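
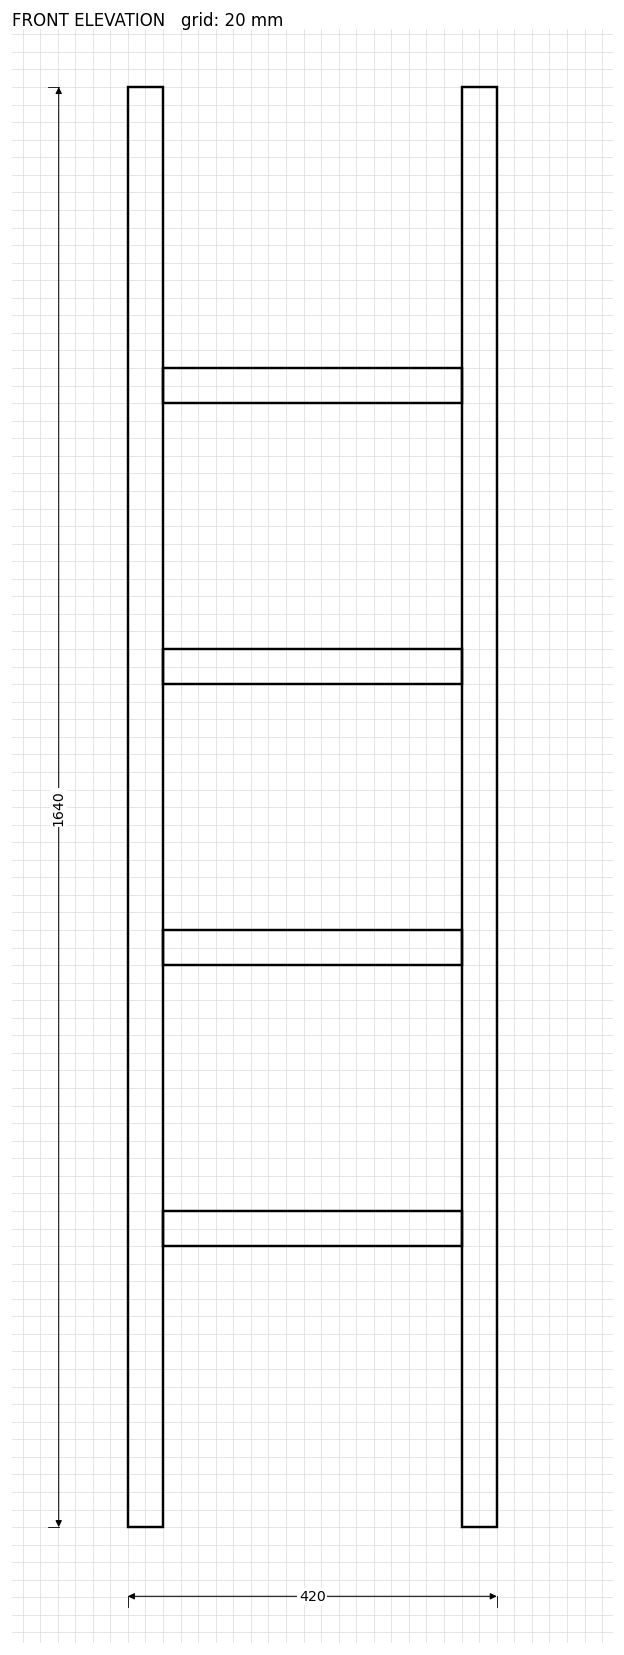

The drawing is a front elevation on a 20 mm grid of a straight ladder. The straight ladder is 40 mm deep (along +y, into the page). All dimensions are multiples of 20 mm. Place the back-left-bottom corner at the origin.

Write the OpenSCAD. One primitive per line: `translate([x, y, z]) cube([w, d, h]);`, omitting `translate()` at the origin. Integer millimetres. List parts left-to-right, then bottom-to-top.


cube([40, 40, 1640]);
translate([40, 0, 320]) cube([340, 40, 40]);
translate([40, 0, 640]) cube([340, 40, 40]);
translate([40, 0, 960]) cube([340, 40, 40]);
translate([40, 0, 1280]) cube([340, 40, 40]);
translate([380, 0, 0]) cube([40, 40, 1640]);


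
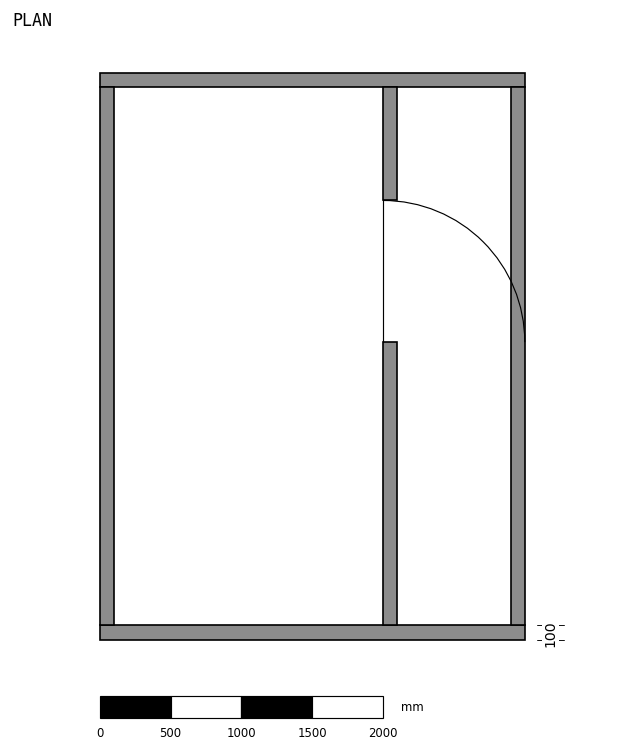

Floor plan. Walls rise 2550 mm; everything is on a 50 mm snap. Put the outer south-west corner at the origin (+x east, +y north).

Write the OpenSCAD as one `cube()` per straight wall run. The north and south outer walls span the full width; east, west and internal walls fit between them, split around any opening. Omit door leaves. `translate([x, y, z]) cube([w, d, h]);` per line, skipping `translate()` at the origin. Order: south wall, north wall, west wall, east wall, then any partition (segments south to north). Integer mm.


cube([3000, 100, 2550]);
translate([0, 3900, 0]) cube([3000, 100, 2550]);
translate([0, 100, 0]) cube([100, 3800, 2550]);
translate([2900, 100, 0]) cube([100, 3800, 2550]);
translate([2000, 100, 0]) cube([100, 2000, 2550]);
translate([2000, 3100, 0]) cube([100, 800, 2550]);


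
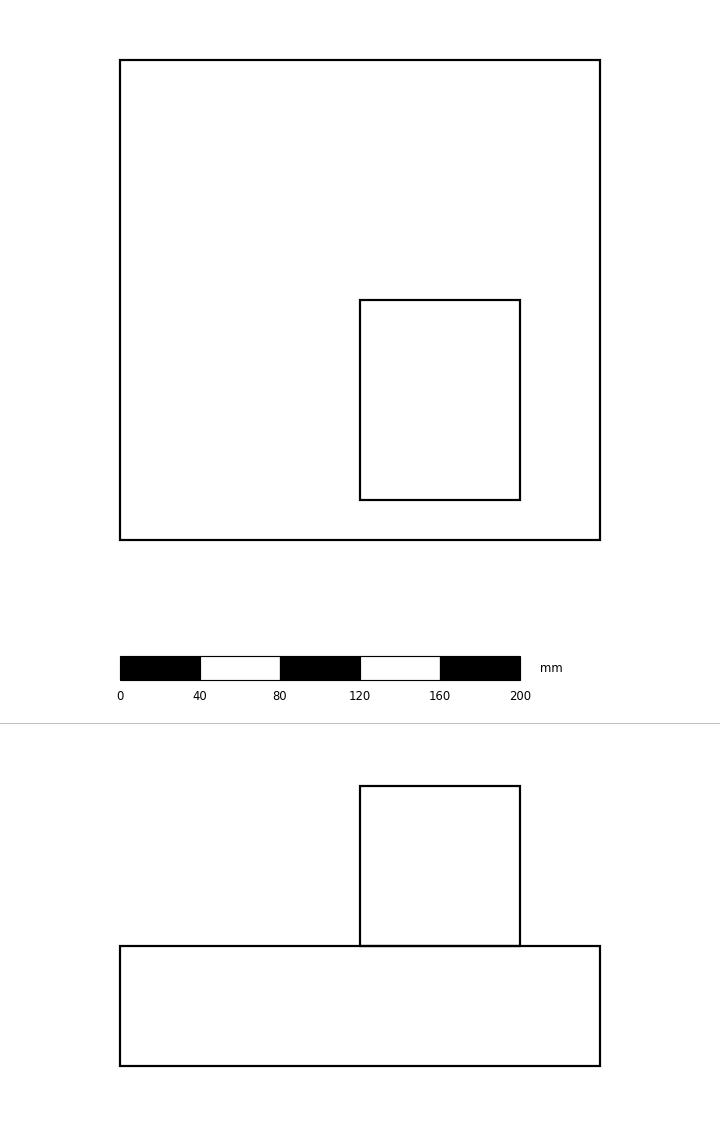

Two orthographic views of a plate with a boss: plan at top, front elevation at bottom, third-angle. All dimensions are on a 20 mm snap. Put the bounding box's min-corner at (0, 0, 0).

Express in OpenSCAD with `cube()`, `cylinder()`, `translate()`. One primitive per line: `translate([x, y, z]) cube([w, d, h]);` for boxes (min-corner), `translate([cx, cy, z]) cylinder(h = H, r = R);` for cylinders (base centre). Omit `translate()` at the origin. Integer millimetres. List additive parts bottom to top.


cube([240, 240, 60]);
translate([120, 20, 60]) cube([80, 100, 80]);


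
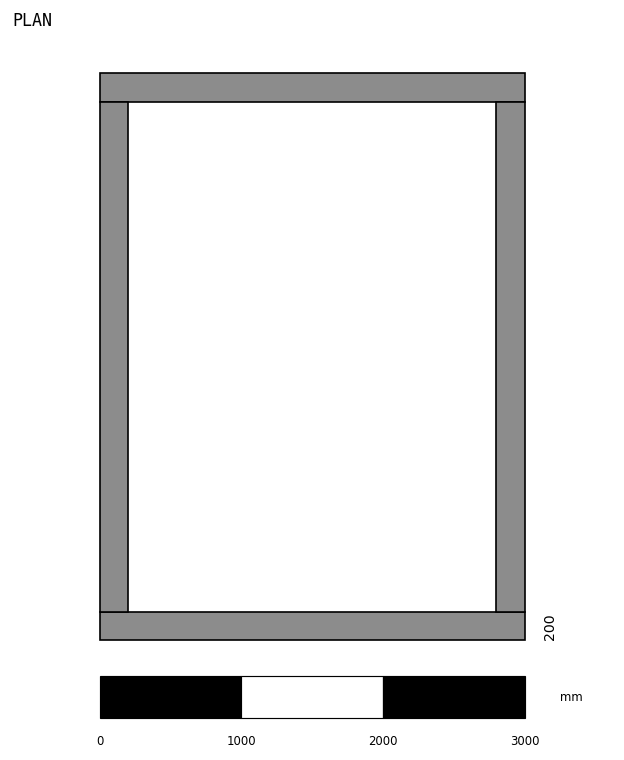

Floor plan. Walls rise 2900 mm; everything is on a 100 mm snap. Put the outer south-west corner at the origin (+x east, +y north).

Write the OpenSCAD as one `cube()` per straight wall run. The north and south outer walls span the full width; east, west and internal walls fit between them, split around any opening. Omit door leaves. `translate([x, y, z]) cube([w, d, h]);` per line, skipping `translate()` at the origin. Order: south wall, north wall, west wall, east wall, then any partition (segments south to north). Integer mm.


cube([3000, 200, 2900]);
translate([0, 3800, 0]) cube([3000, 200, 2900]);
translate([0, 200, 0]) cube([200, 3600, 2900]);
translate([2800, 200, 0]) cube([200, 3600, 2900]);


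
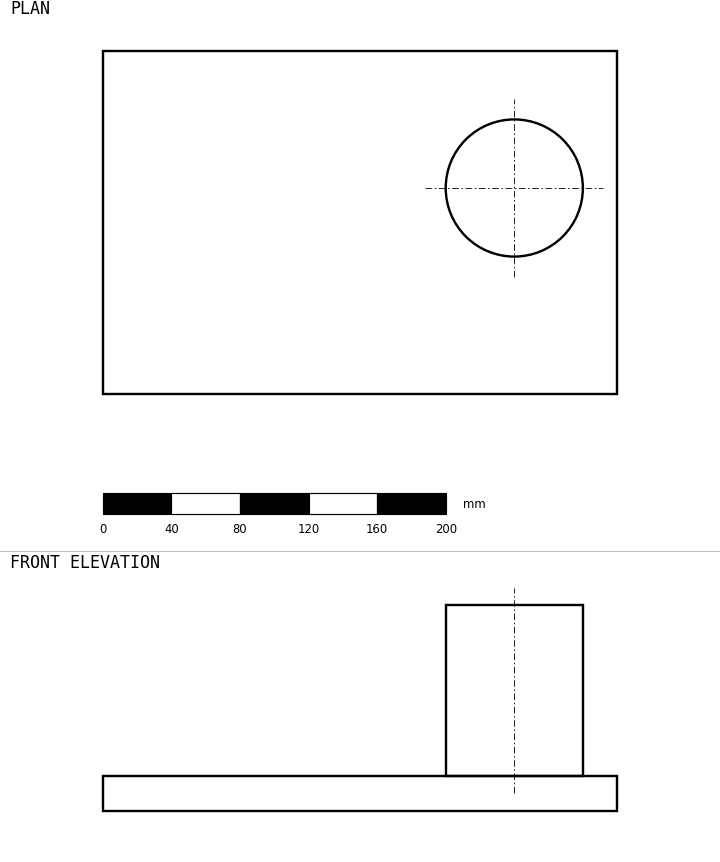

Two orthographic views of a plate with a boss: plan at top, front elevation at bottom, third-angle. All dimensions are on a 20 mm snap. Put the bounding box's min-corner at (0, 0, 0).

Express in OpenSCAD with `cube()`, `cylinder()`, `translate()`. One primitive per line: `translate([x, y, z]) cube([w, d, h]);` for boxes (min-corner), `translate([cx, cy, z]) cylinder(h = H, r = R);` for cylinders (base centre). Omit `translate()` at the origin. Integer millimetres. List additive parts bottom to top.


cube([300, 200, 20]);
translate([240, 120, 20]) cylinder(h = 100, r = 40);


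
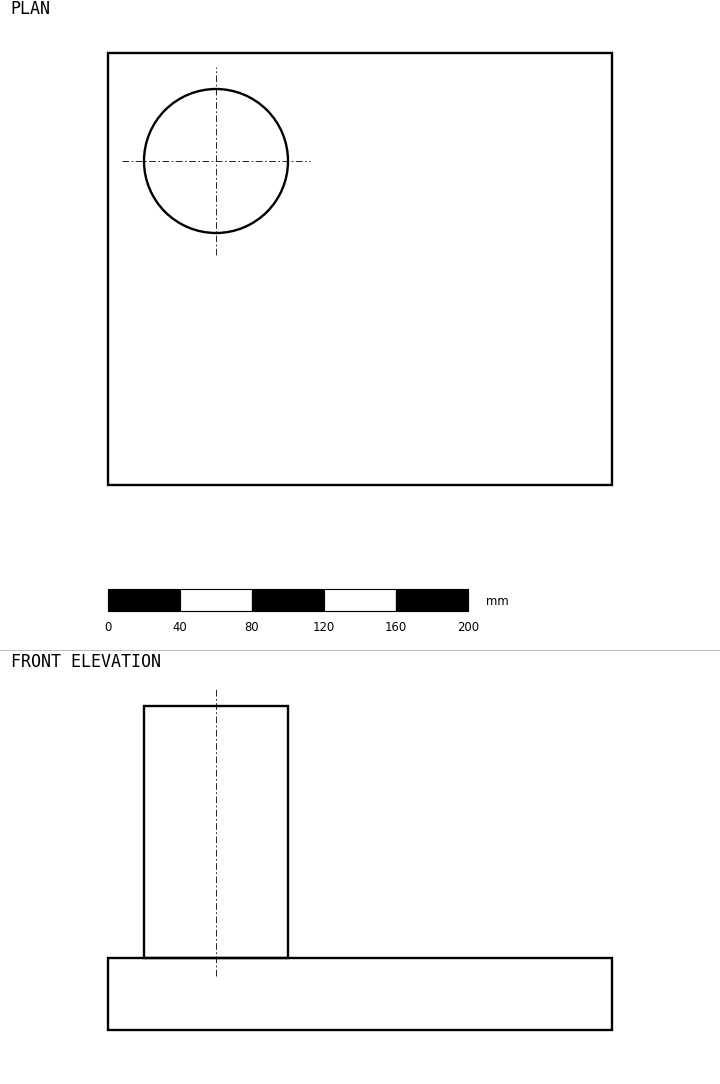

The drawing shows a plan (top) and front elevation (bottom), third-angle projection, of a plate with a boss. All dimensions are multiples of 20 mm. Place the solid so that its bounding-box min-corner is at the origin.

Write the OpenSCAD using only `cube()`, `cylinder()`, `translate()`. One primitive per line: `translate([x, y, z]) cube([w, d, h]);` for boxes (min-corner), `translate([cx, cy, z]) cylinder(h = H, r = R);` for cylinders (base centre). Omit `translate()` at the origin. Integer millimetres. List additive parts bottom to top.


cube([280, 240, 40]);
translate([60, 180, 40]) cylinder(h = 140, r = 40);


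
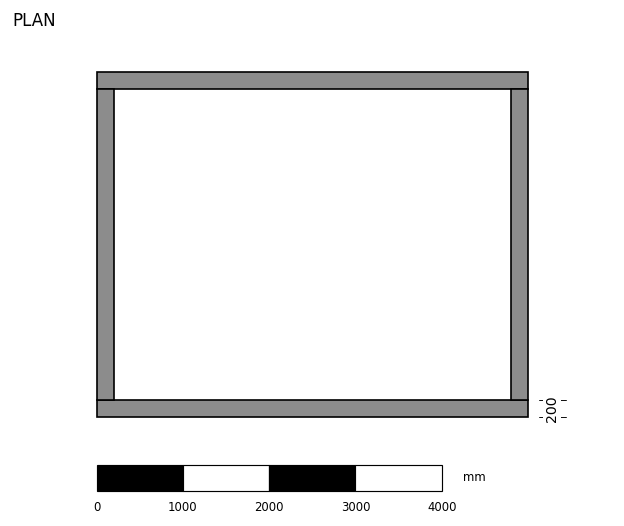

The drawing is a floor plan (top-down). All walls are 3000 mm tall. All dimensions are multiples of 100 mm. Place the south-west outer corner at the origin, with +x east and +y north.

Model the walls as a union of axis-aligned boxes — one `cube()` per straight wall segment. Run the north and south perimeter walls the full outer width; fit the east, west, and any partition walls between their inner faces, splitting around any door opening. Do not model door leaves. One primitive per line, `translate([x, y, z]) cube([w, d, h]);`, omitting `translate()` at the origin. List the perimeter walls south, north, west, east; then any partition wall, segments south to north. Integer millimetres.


cube([5000, 200, 3000]);
translate([0, 3800, 0]) cube([5000, 200, 3000]);
translate([0, 200, 0]) cube([200, 3600, 3000]);
translate([4800, 200, 0]) cube([200, 3600, 3000]);


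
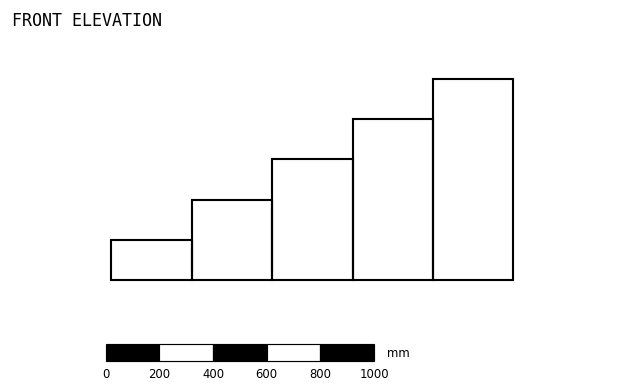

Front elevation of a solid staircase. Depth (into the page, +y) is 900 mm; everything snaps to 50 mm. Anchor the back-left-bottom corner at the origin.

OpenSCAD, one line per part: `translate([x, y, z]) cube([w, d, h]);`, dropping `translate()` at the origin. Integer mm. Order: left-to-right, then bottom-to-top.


cube([300, 900, 150]);
translate([300, 0, 0]) cube([300, 900, 300]);
translate([600, 0, 0]) cube([300, 900, 450]);
translate([900, 0, 0]) cube([300, 900, 600]);
translate([1200, 0, 0]) cube([300, 900, 750]);


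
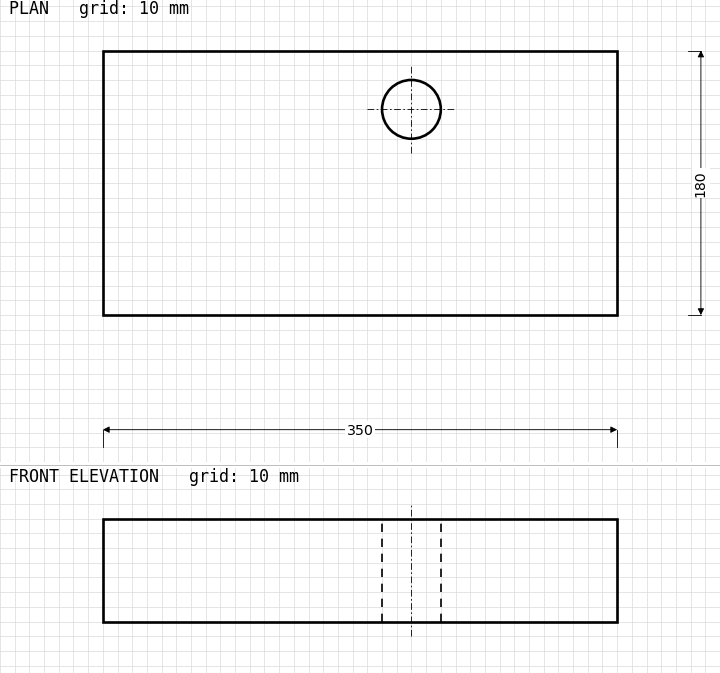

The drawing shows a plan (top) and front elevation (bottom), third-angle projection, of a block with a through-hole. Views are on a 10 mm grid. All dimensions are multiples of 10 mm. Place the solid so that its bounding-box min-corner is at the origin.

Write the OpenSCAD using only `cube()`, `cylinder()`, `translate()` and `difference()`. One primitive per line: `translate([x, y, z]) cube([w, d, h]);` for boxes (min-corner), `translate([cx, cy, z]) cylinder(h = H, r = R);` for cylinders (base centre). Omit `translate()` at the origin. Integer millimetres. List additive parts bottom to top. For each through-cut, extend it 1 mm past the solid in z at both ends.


difference() {
  cube([350, 180, 70]);
  translate([210, 140, -1]) cylinder(h = 72, r = 20);
}


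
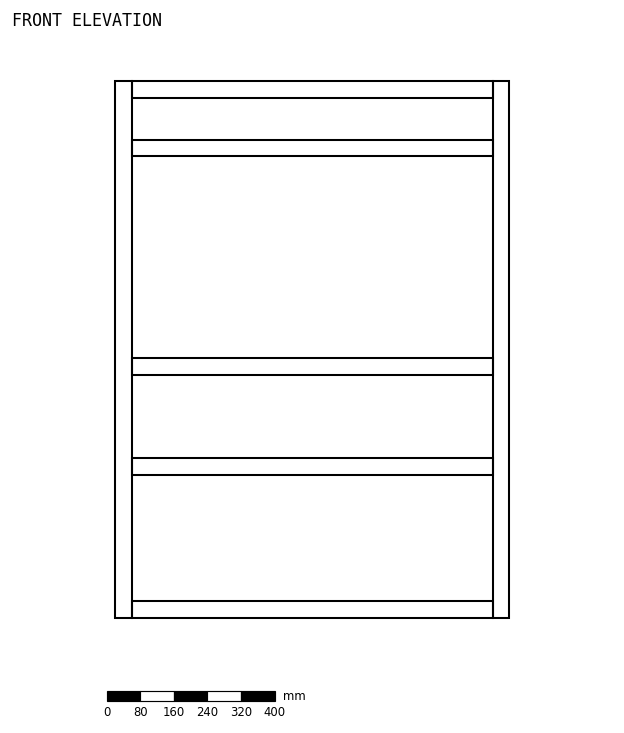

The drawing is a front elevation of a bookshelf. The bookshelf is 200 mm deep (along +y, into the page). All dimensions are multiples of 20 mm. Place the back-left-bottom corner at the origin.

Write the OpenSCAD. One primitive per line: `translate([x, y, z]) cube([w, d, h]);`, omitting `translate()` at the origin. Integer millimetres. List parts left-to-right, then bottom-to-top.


cube([40, 200, 1280]);
translate([40, 0, 0]) cube([860, 200, 40]);
translate([40, 0, 340]) cube([860, 200, 40]);
translate([40, 0, 580]) cube([860, 200, 40]);
translate([40, 0, 1100]) cube([860, 200, 40]);
translate([40, 0, 1240]) cube([860, 200, 40]);
translate([900, 0, 0]) cube([40, 200, 1280]);


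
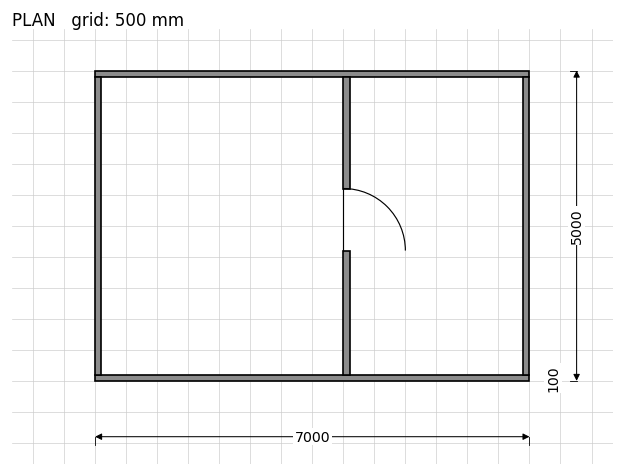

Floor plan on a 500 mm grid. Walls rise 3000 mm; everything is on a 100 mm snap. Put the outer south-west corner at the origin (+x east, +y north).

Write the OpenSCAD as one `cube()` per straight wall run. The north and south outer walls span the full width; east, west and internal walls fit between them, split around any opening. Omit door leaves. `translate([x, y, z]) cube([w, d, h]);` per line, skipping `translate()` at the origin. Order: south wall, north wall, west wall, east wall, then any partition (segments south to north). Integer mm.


cube([7000, 100, 3000]);
translate([0, 4900, 0]) cube([7000, 100, 3000]);
translate([0, 100, 0]) cube([100, 4800, 3000]);
translate([6900, 100, 0]) cube([100, 4800, 3000]);
translate([4000, 100, 0]) cube([100, 2000, 3000]);
translate([4000, 3100, 0]) cube([100, 1800, 3000]);


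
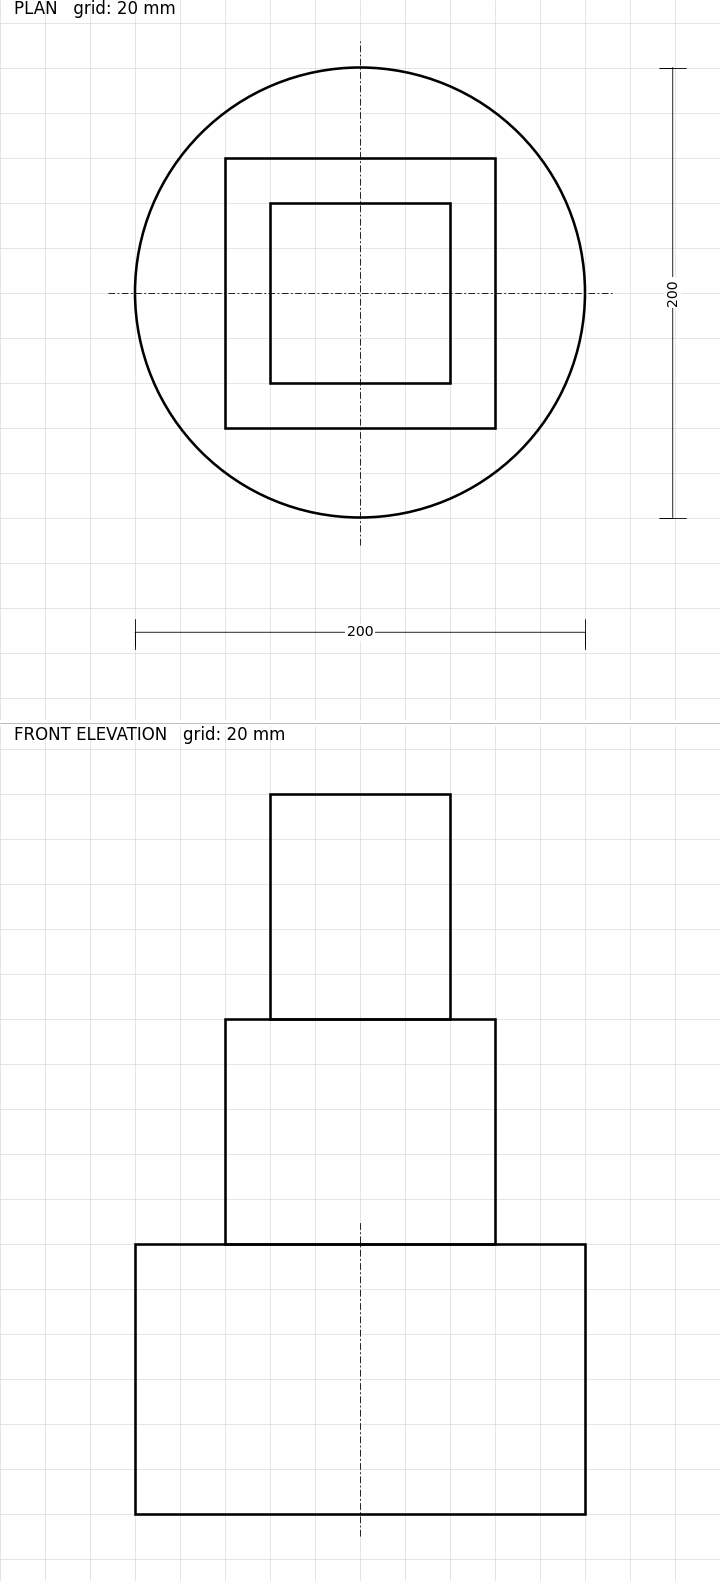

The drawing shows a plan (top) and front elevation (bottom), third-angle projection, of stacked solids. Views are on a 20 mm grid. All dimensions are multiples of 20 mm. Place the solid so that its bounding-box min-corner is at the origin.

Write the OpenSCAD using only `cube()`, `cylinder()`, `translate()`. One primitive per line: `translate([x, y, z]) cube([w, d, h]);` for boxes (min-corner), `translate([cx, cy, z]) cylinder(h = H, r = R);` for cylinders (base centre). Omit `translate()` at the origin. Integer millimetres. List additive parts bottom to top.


translate([100, 100, 0]) cylinder(h = 120, r = 100);
translate([40, 40, 120]) cube([120, 120, 100]);
translate([60, 60, 220]) cube([80, 80, 100]);


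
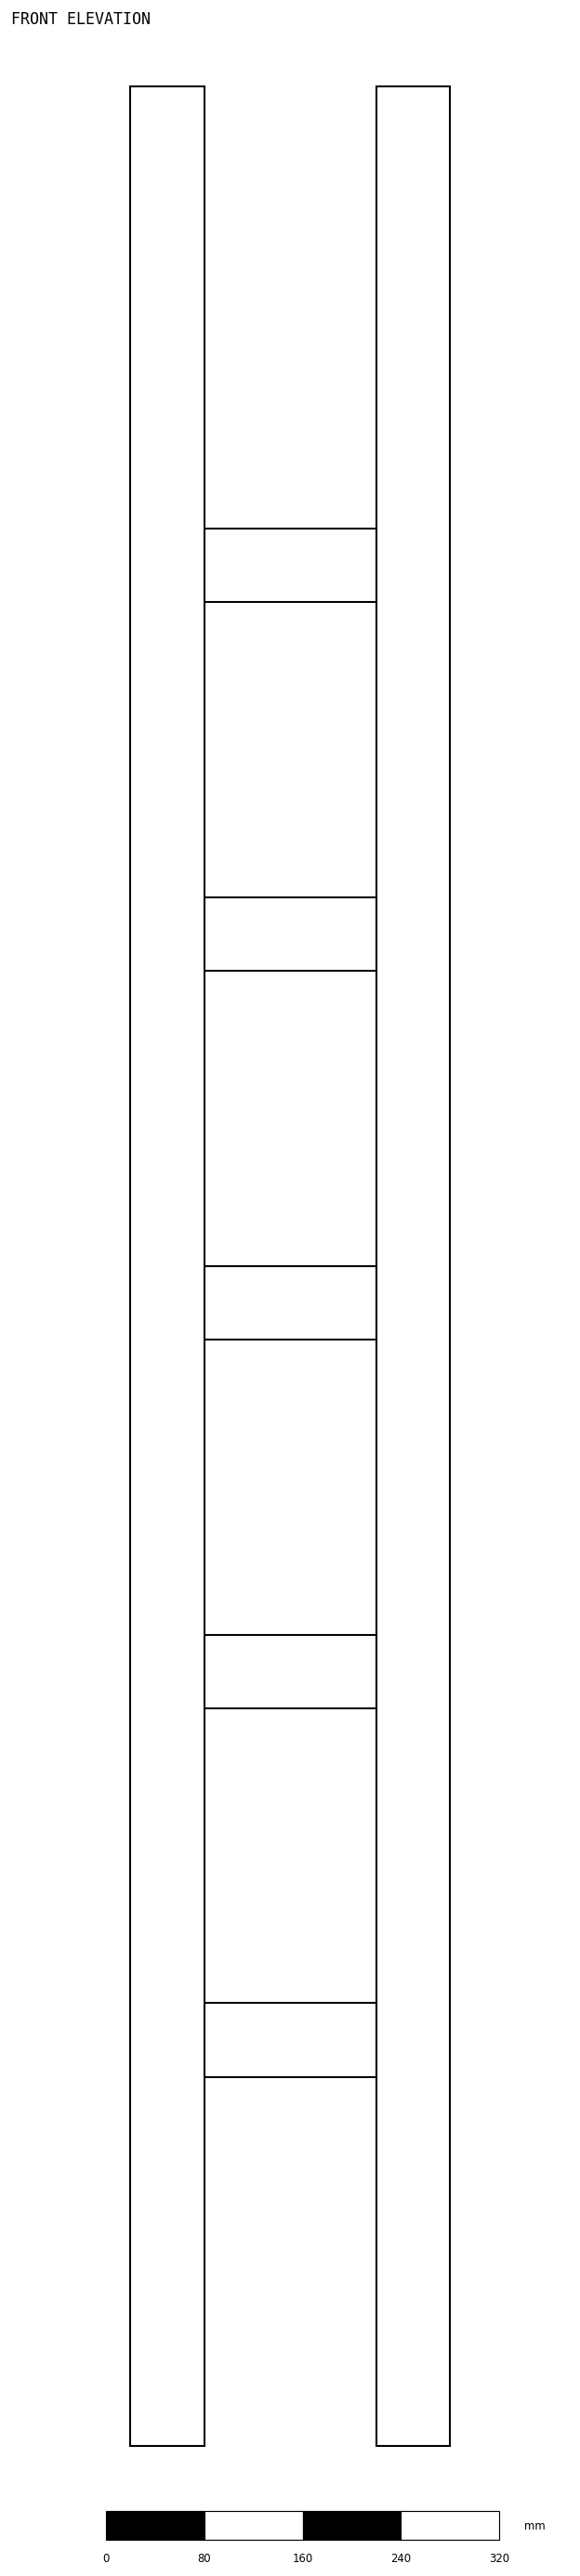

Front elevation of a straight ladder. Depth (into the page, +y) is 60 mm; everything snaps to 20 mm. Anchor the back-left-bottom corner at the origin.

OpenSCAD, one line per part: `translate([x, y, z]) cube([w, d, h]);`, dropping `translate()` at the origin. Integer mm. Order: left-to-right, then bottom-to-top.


cube([60, 60, 1920]);
translate([60, 0, 300]) cube([140, 60, 60]);
translate([60, 0, 600]) cube([140, 60, 60]);
translate([60, 0, 900]) cube([140, 60, 60]);
translate([60, 0, 1200]) cube([140, 60, 60]);
translate([60, 0, 1500]) cube([140, 60, 60]);
translate([200, 0, 0]) cube([60, 60, 1920]);


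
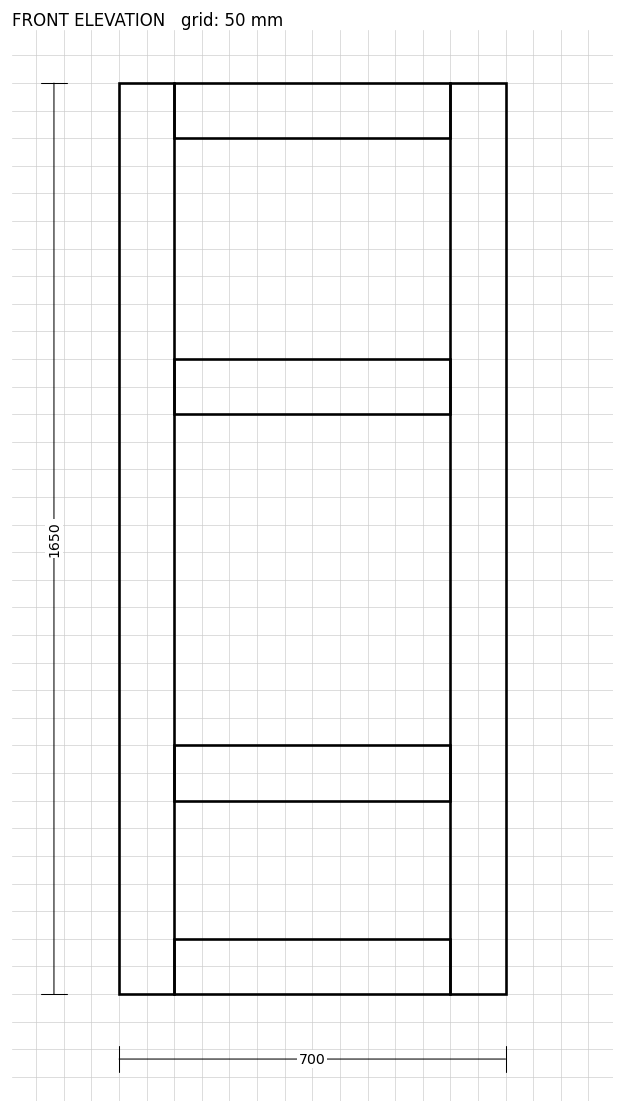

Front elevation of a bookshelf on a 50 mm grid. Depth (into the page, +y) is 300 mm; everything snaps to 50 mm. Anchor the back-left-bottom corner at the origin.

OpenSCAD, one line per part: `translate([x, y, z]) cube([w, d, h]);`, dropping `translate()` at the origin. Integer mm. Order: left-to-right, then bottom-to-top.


cube([100, 300, 1650]);
translate([100, 0, 0]) cube([500, 300, 100]);
translate([100, 0, 350]) cube([500, 300, 100]);
translate([100, 0, 1050]) cube([500, 300, 100]);
translate([100, 0, 1550]) cube([500, 300, 100]);
translate([600, 0, 0]) cube([100, 300, 1650]);


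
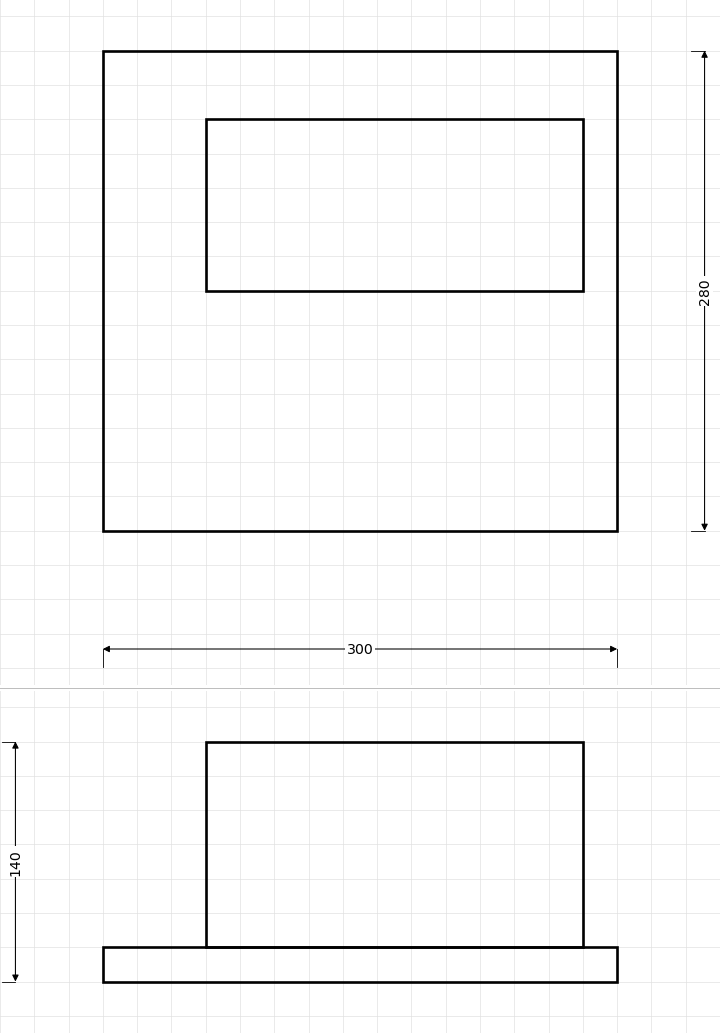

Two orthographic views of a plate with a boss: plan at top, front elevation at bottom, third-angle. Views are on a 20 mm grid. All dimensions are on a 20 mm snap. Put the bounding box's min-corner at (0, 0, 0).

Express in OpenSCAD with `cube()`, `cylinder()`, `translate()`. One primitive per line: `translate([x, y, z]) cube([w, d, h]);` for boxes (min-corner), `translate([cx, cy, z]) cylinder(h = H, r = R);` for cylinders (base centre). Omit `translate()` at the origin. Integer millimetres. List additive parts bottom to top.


cube([300, 280, 20]);
translate([60, 140, 20]) cube([220, 100, 120]);


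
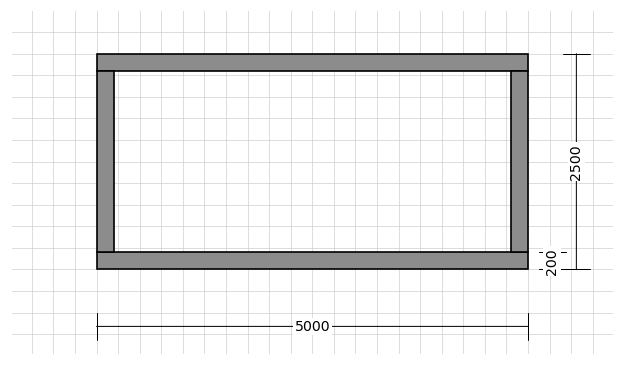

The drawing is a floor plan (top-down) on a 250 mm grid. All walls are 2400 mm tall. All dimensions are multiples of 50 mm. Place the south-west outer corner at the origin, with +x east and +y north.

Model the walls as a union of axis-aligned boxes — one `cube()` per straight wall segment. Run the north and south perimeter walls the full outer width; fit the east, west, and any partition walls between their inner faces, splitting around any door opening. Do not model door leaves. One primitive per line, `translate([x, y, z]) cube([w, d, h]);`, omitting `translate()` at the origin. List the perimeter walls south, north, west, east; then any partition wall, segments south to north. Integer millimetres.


cube([5000, 200, 2400]);
translate([0, 2300, 0]) cube([5000, 200, 2400]);
translate([0, 200, 0]) cube([200, 2100, 2400]);
translate([4800, 200, 0]) cube([200, 2100, 2400]);


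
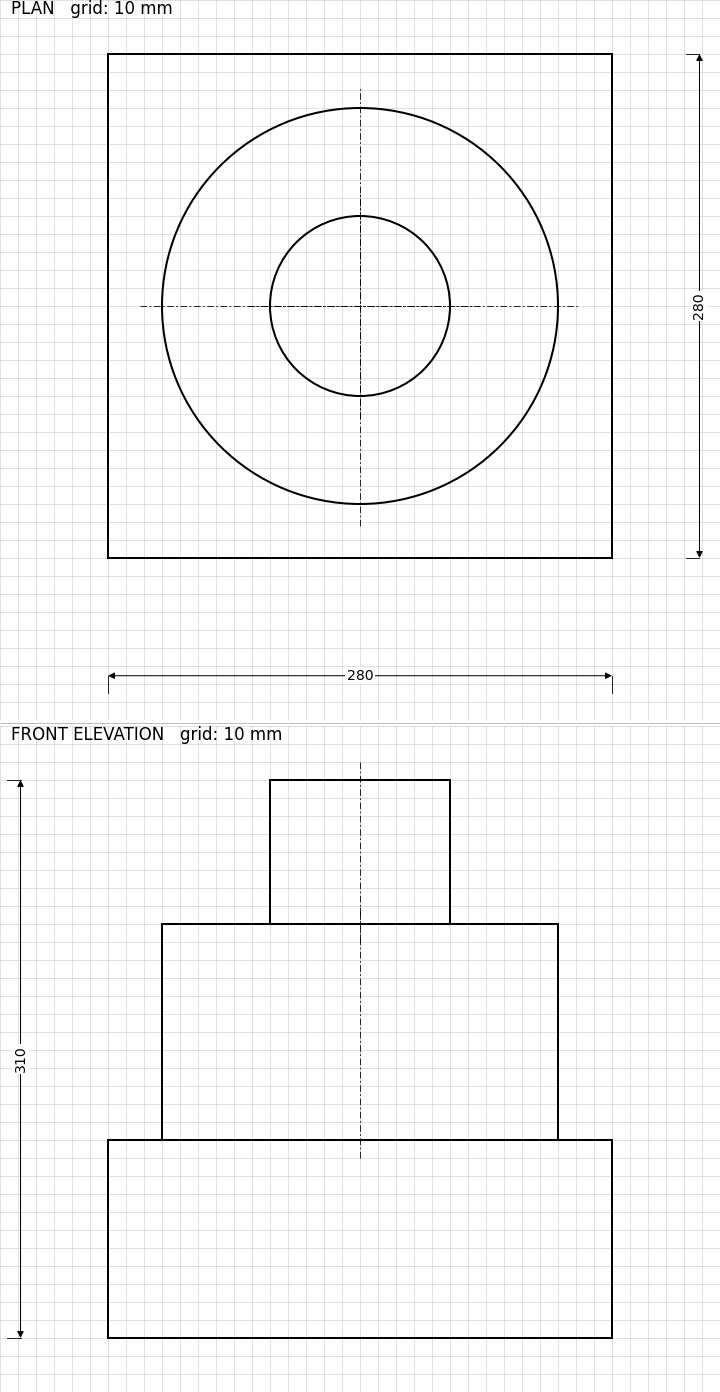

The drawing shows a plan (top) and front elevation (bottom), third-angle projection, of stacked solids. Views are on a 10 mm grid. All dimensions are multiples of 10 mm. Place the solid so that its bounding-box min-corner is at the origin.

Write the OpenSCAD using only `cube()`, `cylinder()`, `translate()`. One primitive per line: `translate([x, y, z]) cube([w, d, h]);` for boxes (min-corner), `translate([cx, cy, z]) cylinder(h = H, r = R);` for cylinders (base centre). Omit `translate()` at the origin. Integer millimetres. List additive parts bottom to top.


cube([280, 280, 110]);
translate([140, 140, 110]) cylinder(h = 120, r = 110);
translate([140, 140, 230]) cylinder(h = 80, r = 50);


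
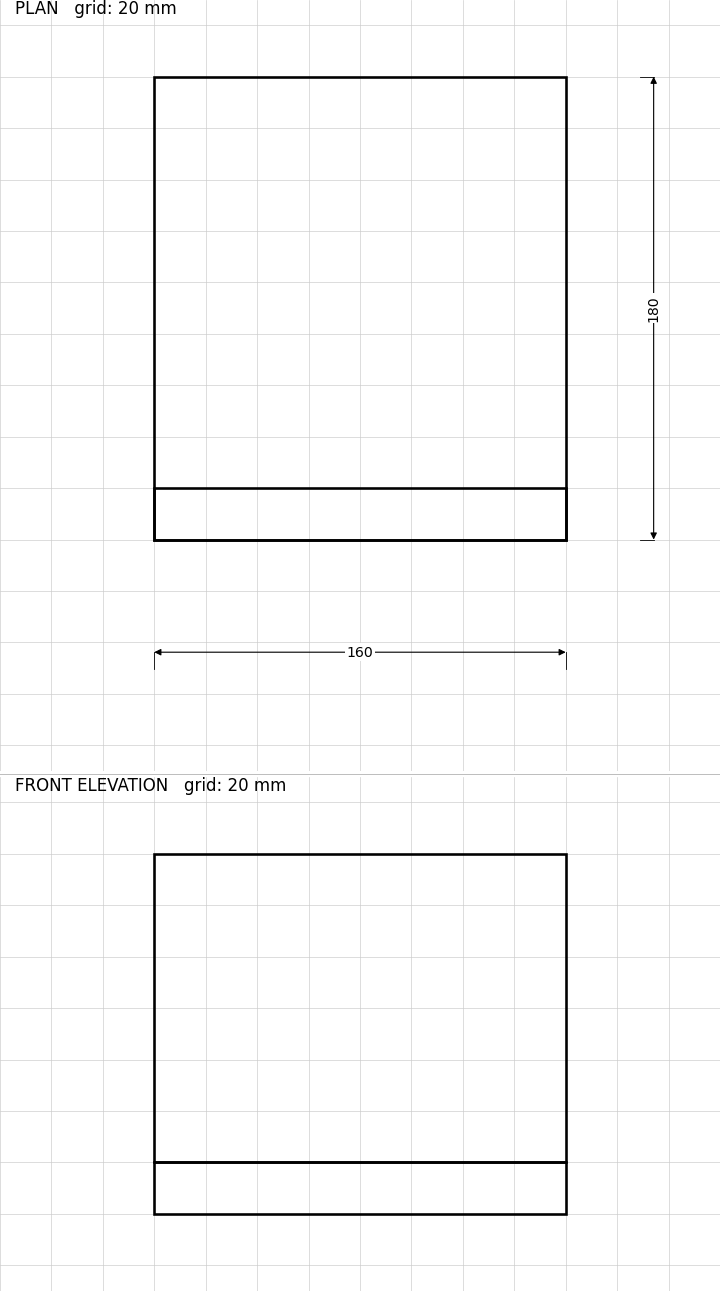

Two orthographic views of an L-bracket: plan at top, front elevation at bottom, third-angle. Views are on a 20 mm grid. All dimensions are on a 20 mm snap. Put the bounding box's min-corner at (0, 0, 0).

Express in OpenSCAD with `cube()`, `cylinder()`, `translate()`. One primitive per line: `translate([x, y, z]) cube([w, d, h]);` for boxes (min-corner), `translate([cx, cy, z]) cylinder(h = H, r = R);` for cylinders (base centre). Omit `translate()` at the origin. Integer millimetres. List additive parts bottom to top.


cube([160, 180, 20]);
translate([0, 0, 20]) cube([160, 20, 120]);


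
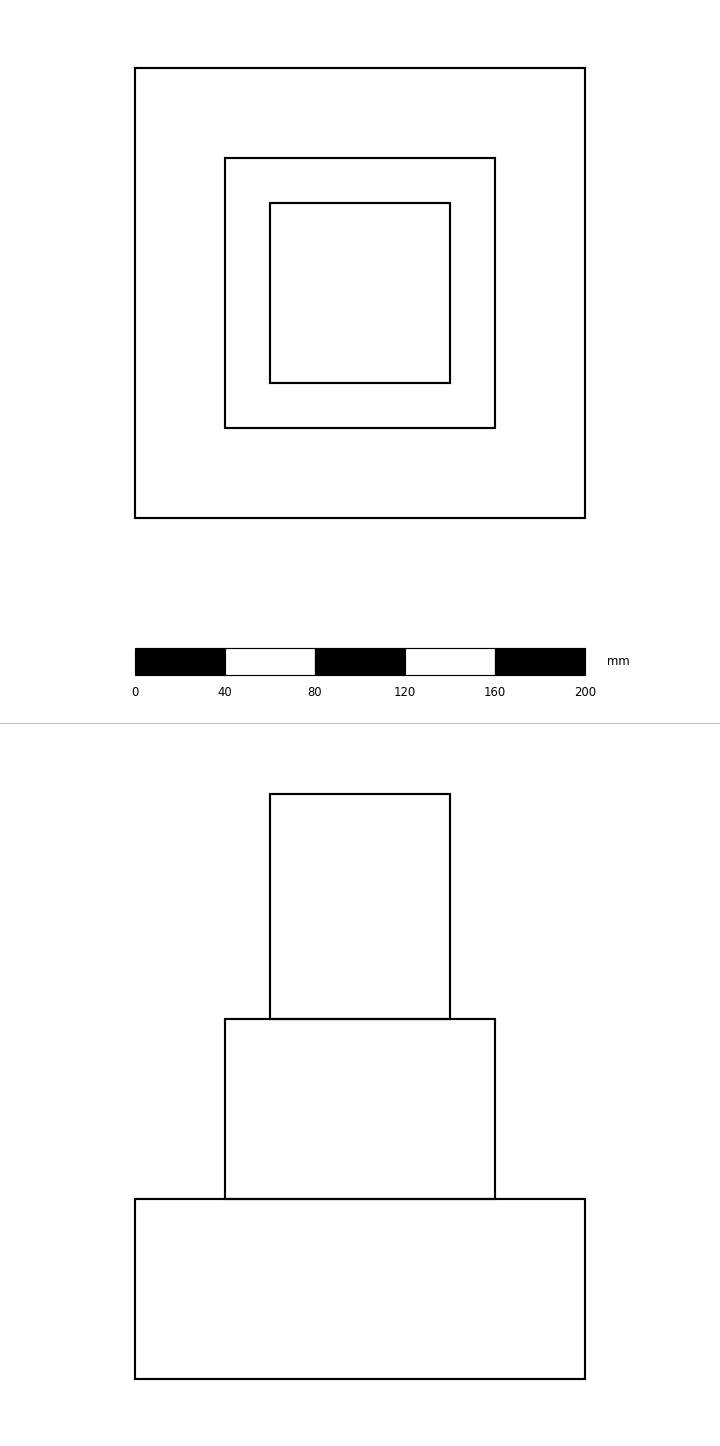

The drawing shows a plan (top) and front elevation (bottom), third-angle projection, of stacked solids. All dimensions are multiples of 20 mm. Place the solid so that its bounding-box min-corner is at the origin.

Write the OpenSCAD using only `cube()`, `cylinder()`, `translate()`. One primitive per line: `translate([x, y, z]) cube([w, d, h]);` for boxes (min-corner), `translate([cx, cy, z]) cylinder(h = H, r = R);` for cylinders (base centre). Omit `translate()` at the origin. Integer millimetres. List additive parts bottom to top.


cube([200, 200, 80]);
translate([40, 40, 80]) cube([120, 120, 80]);
translate([60, 60, 160]) cube([80, 80, 100]);


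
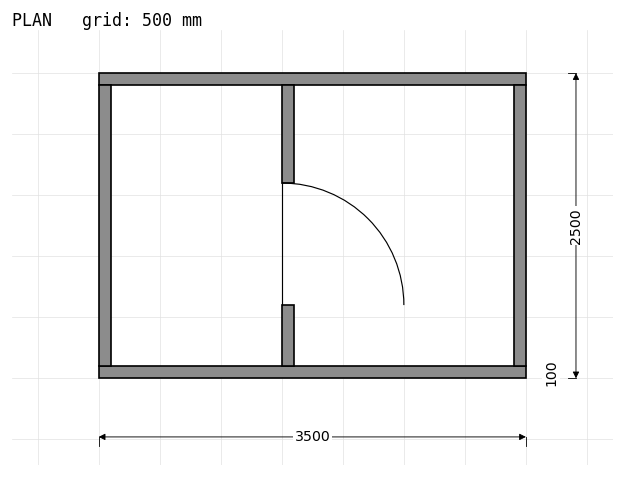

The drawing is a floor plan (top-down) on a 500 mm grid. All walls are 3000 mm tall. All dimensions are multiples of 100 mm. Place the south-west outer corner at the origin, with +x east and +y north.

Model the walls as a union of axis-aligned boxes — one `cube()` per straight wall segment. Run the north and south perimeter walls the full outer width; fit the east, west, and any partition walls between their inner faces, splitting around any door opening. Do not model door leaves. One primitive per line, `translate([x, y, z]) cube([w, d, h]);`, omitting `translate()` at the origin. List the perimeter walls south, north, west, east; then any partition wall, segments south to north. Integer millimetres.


cube([3500, 100, 3000]);
translate([0, 2400, 0]) cube([3500, 100, 3000]);
translate([0, 100, 0]) cube([100, 2300, 3000]);
translate([3400, 100, 0]) cube([100, 2300, 3000]);
translate([1500, 100, 0]) cube([100, 500, 3000]);
translate([1500, 1600, 0]) cube([100, 800, 3000]);


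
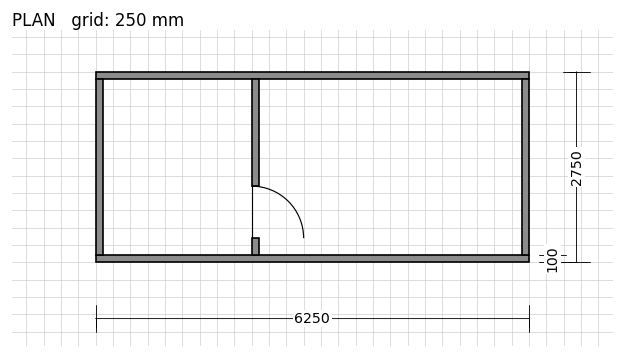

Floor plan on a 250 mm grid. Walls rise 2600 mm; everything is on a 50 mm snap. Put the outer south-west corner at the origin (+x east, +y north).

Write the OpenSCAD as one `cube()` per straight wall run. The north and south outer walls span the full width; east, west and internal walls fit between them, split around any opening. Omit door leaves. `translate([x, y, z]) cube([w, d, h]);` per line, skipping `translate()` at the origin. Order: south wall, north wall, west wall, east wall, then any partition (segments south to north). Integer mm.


cube([6250, 100, 2600]);
translate([0, 2650, 0]) cube([6250, 100, 2600]);
translate([0, 100, 0]) cube([100, 2550, 2600]);
translate([6150, 100, 0]) cube([100, 2550, 2600]);
translate([2250, 100, 0]) cube([100, 250, 2600]);
translate([2250, 1100, 0]) cube([100, 1550, 2600]);


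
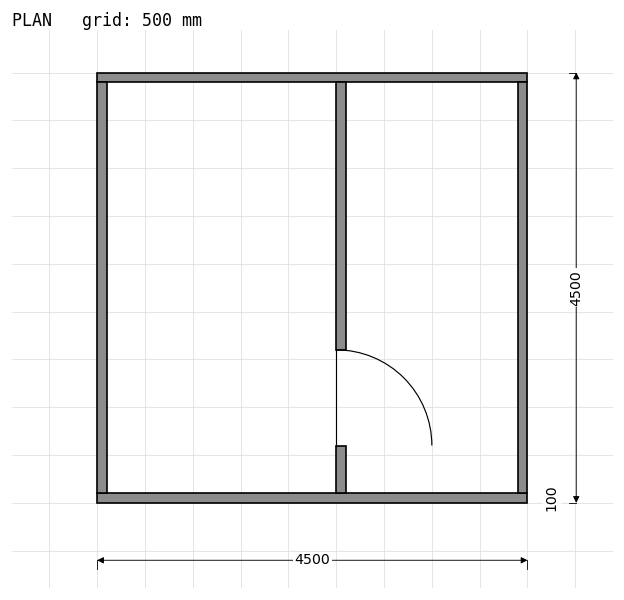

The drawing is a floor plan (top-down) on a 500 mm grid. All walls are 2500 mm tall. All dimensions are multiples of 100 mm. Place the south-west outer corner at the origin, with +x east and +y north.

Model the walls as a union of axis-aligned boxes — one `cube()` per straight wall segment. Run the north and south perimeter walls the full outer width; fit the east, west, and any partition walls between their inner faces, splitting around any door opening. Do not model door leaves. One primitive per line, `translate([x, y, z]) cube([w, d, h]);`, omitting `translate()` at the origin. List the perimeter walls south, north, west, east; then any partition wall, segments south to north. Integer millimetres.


cube([4500, 100, 2500]);
translate([0, 4400, 0]) cube([4500, 100, 2500]);
translate([0, 100, 0]) cube([100, 4300, 2500]);
translate([4400, 100, 0]) cube([100, 4300, 2500]);
translate([2500, 100, 0]) cube([100, 500, 2500]);
translate([2500, 1600, 0]) cube([100, 2800, 2500]);


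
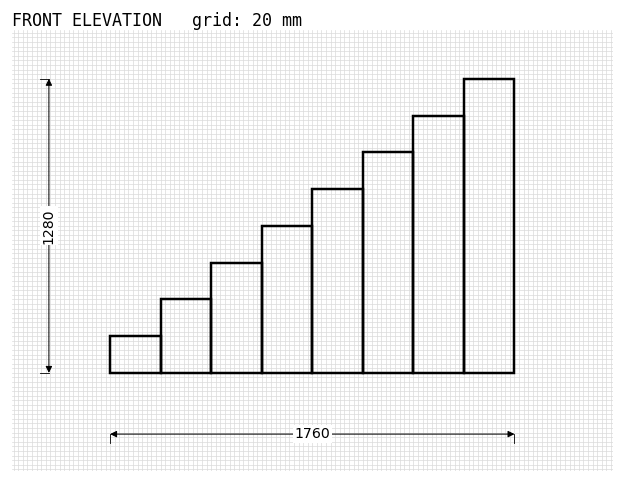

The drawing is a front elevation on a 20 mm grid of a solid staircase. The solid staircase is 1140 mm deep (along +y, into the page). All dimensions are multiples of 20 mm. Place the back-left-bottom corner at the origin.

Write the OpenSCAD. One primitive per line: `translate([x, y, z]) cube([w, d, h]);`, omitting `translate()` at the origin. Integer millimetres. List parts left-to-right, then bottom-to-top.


cube([220, 1140, 160]);
translate([220, 0, 0]) cube([220, 1140, 320]);
translate([440, 0, 0]) cube([220, 1140, 480]);
translate([660, 0, 0]) cube([220, 1140, 640]);
translate([880, 0, 0]) cube([220, 1140, 800]);
translate([1100, 0, 0]) cube([220, 1140, 960]);
translate([1320, 0, 0]) cube([220, 1140, 1120]);
translate([1540, 0, 0]) cube([220, 1140, 1280]);


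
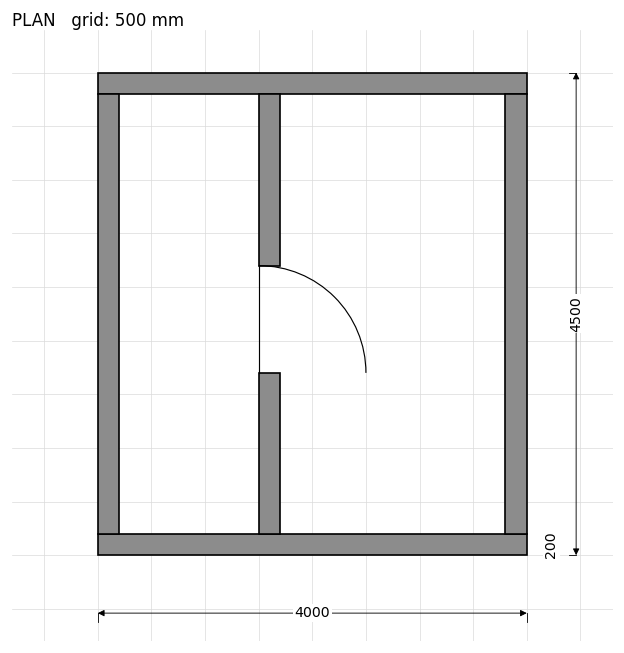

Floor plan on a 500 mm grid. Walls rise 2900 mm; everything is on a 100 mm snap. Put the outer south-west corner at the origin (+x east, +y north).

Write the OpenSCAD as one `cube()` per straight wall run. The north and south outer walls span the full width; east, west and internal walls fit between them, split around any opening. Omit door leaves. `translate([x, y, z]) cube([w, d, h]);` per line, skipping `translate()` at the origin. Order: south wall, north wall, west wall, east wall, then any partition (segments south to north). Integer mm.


cube([4000, 200, 2900]);
translate([0, 4300, 0]) cube([4000, 200, 2900]);
translate([0, 200, 0]) cube([200, 4100, 2900]);
translate([3800, 200, 0]) cube([200, 4100, 2900]);
translate([1500, 200, 0]) cube([200, 1500, 2900]);
translate([1500, 2700, 0]) cube([200, 1600, 2900]);


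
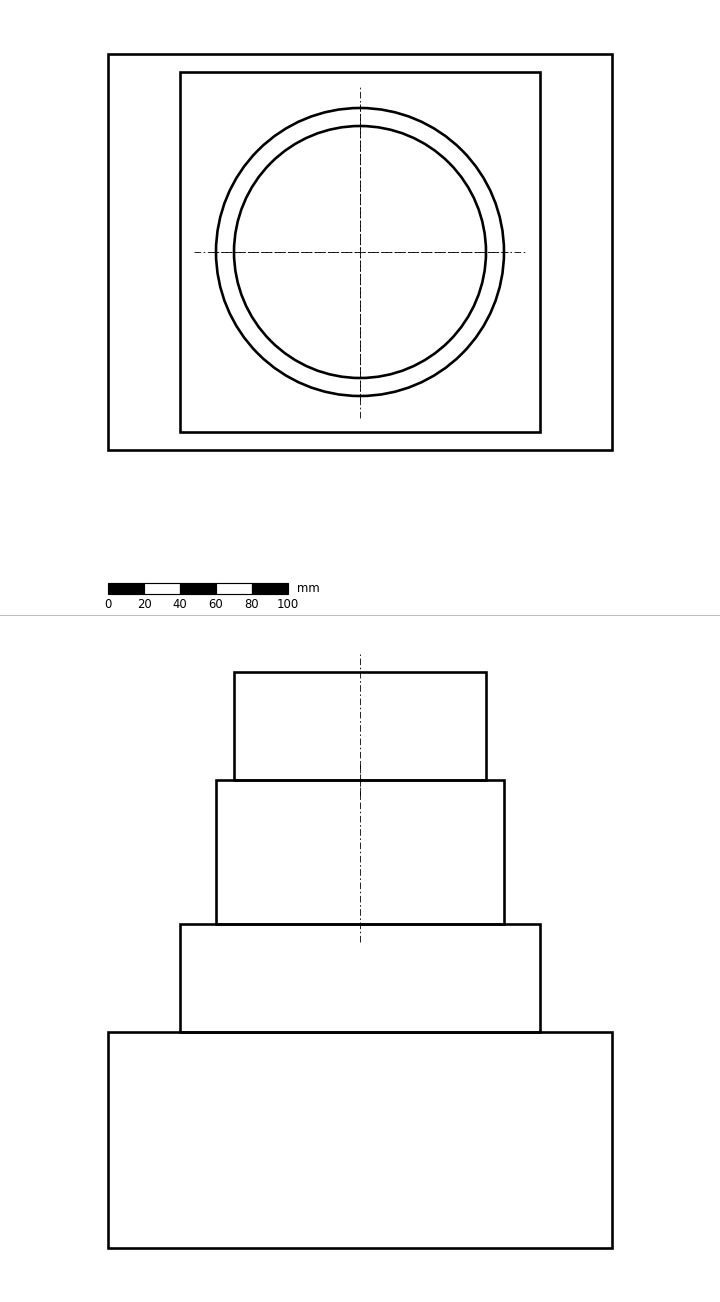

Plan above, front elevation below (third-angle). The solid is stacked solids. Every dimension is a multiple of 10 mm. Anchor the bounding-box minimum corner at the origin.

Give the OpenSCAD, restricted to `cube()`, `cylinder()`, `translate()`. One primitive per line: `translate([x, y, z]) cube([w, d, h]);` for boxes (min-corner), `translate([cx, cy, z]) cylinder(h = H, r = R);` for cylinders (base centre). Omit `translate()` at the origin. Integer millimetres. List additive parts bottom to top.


cube([280, 220, 120]);
translate([40, 10, 120]) cube([200, 200, 60]);
translate([140, 110, 180]) cylinder(h = 80, r = 80);
translate([140, 110, 260]) cylinder(h = 60, r = 70);


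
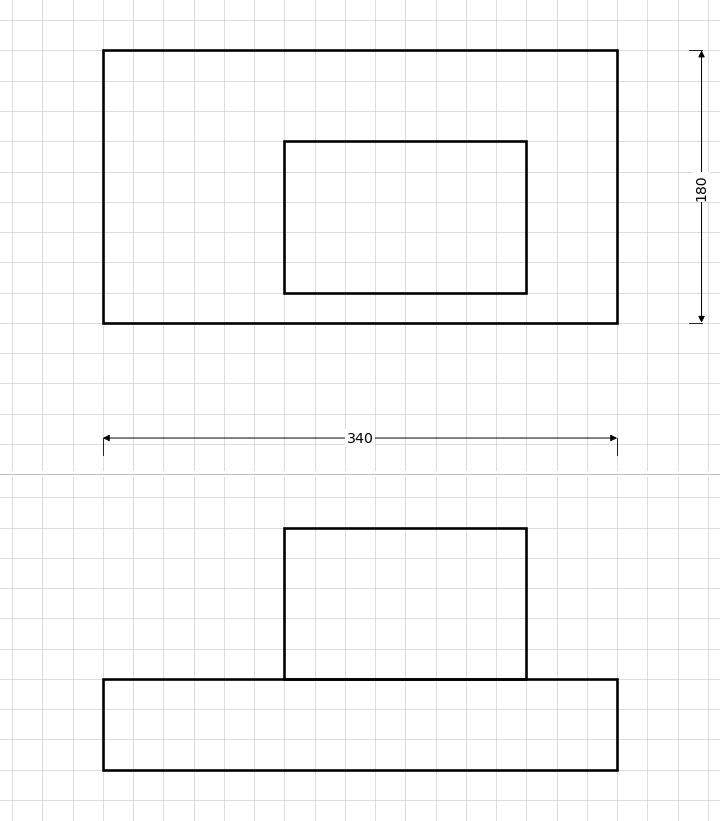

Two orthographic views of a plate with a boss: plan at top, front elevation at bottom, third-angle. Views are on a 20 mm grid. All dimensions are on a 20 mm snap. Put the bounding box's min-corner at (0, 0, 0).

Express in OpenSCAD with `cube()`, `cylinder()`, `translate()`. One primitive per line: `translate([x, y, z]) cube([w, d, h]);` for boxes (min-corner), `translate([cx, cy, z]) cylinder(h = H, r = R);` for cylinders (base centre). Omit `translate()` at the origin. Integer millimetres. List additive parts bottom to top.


cube([340, 180, 60]);
translate([120, 20, 60]) cube([160, 100, 100]);


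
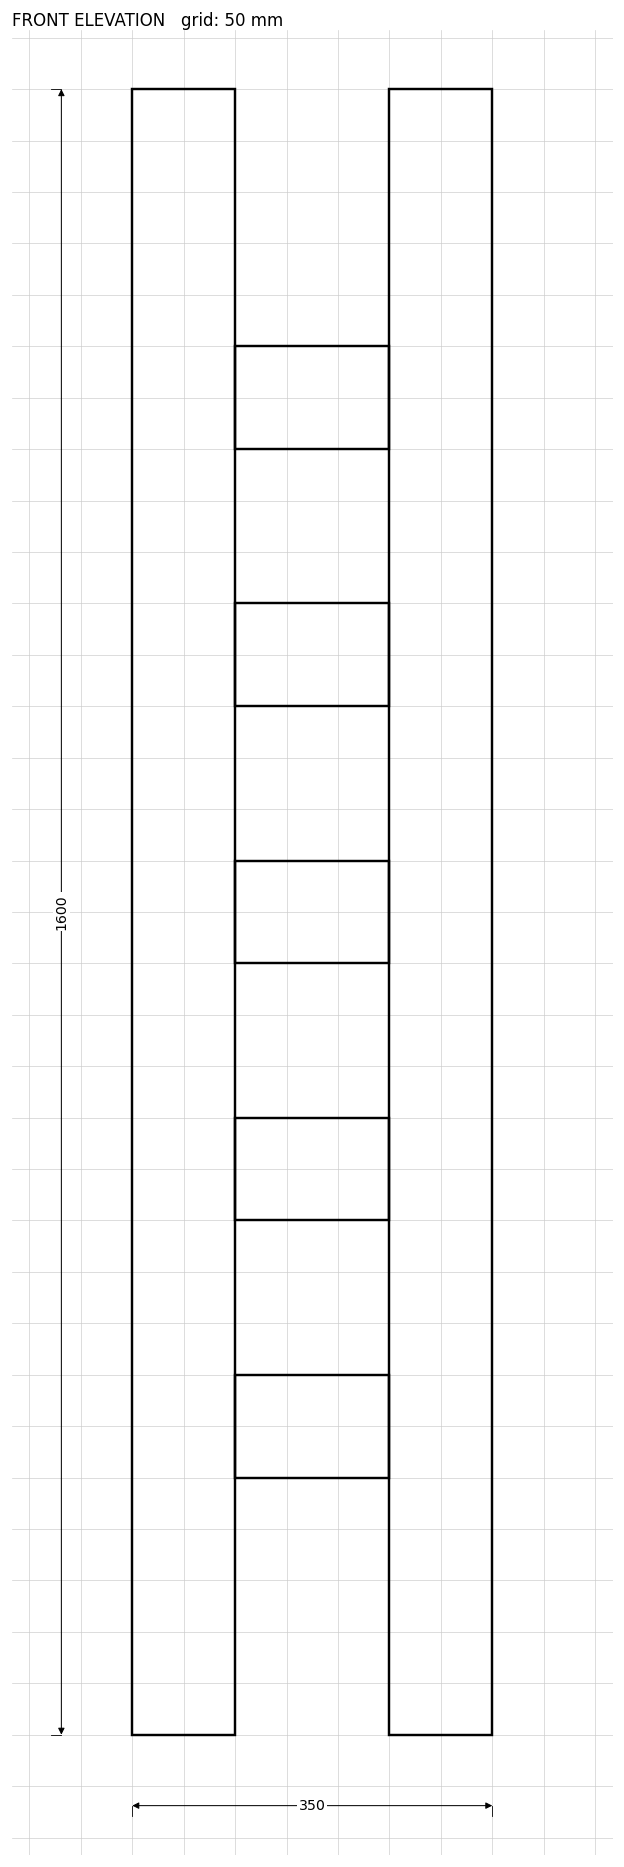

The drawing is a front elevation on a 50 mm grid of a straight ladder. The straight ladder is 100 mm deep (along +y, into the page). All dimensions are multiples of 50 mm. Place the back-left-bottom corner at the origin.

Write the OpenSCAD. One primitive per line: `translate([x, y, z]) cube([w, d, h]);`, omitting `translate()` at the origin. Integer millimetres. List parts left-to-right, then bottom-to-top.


cube([100, 100, 1600]);
translate([100, 0, 250]) cube([150, 100, 100]);
translate([100, 0, 500]) cube([150, 100, 100]);
translate([100, 0, 750]) cube([150, 100, 100]);
translate([100, 0, 1000]) cube([150, 100, 100]);
translate([100, 0, 1250]) cube([150, 100, 100]);
translate([250, 0, 0]) cube([100, 100, 1600]);


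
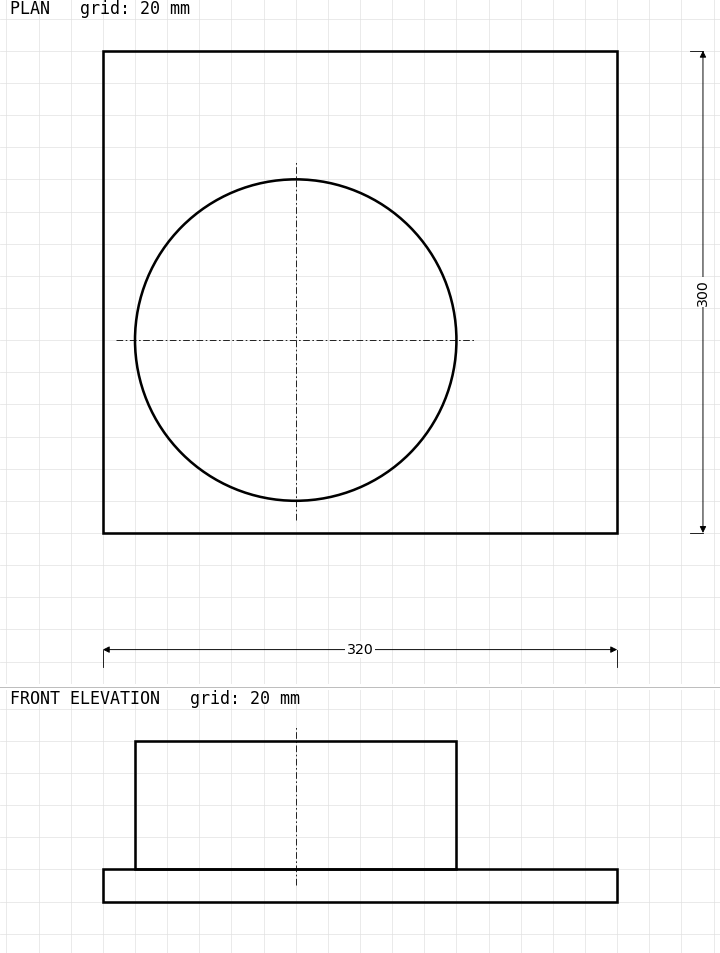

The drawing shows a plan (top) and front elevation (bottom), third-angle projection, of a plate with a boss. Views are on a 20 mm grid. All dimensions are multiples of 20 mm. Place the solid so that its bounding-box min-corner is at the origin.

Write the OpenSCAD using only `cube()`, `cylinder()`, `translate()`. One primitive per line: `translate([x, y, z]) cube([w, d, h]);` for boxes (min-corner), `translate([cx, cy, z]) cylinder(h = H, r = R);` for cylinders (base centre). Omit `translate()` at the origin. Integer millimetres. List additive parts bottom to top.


cube([320, 300, 20]);
translate([120, 120, 20]) cylinder(h = 80, r = 100);


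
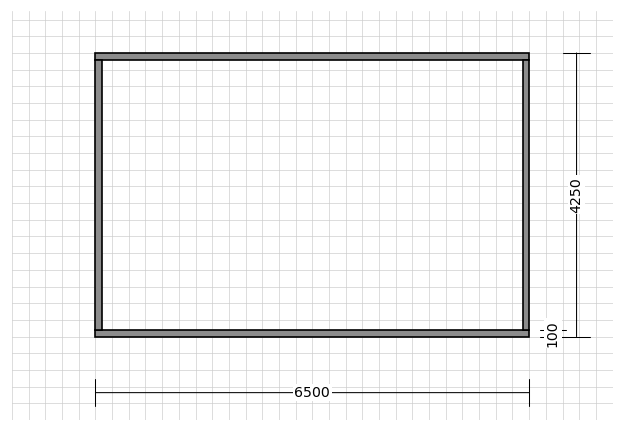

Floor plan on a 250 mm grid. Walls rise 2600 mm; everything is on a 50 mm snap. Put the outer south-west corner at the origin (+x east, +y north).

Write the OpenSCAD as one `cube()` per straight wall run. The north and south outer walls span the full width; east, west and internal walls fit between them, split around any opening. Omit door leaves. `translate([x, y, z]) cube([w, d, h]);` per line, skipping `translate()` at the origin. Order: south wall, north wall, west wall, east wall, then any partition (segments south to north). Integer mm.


cube([6500, 100, 2600]);
translate([0, 4150, 0]) cube([6500, 100, 2600]);
translate([0, 100, 0]) cube([100, 4050, 2600]);
translate([6400, 100, 0]) cube([100, 4050, 2600]);


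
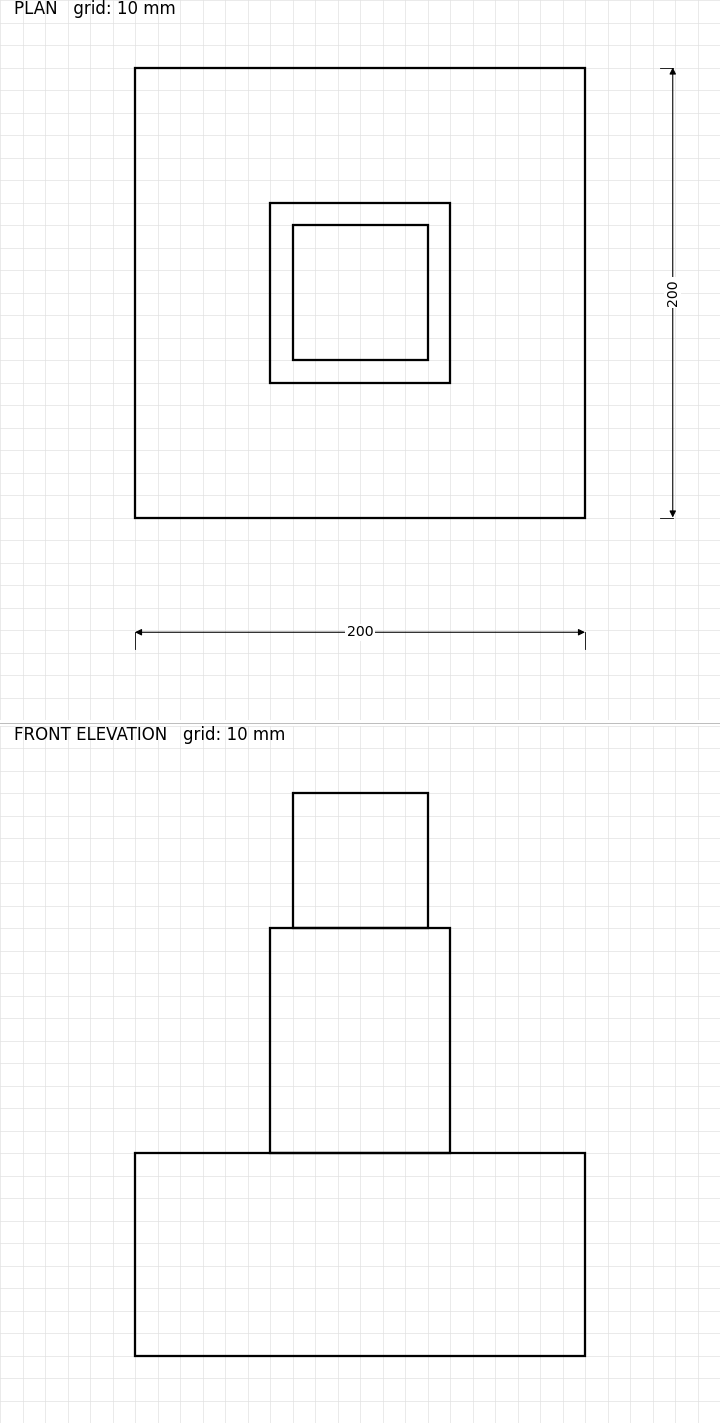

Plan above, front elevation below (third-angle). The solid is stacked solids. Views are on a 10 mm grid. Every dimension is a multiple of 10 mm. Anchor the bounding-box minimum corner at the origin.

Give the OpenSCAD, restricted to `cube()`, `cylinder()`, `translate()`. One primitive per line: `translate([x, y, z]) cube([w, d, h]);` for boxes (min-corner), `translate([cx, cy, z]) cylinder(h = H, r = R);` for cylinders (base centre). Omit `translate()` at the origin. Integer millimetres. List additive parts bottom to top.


cube([200, 200, 90]);
translate([60, 60, 90]) cube([80, 80, 100]);
translate([70, 70, 190]) cube([60, 60, 60]);


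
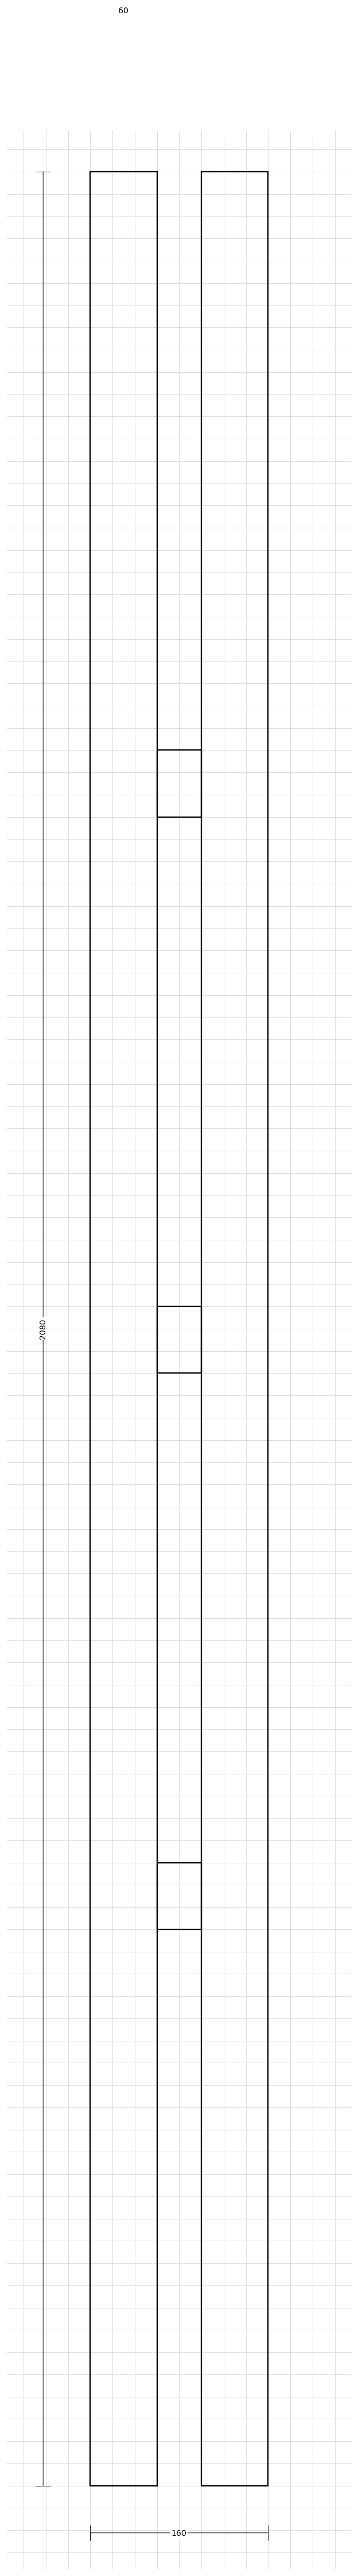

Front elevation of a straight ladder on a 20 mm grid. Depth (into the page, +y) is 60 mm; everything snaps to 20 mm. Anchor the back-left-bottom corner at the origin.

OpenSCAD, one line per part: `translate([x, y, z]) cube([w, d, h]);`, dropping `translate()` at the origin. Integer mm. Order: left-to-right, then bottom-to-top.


cube([60, 60, 2080]);
translate([60, 0, 500]) cube([40, 60, 60]);
translate([60, 0, 1000]) cube([40, 60, 60]);
translate([60, 0, 1500]) cube([40, 60, 60]);
translate([100, 0, 0]) cube([60, 60, 2080]);


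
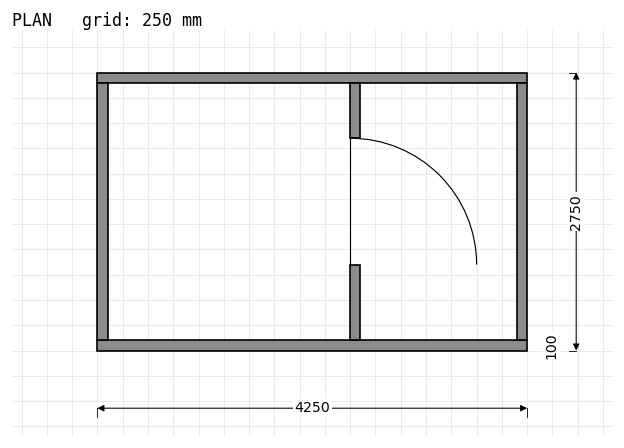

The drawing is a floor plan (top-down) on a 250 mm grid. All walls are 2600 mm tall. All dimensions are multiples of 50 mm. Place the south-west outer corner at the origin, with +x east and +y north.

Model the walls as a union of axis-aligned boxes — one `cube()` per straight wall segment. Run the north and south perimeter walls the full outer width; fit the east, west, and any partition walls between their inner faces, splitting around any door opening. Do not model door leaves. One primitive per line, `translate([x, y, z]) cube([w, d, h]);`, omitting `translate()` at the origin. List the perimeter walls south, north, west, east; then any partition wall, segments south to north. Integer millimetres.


cube([4250, 100, 2600]);
translate([0, 2650, 0]) cube([4250, 100, 2600]);
translate([0, 100, 0]) cube([100, 2550, 2600]);
translate([4150, 100, 0]) cube([100, 2550, 2600]);
translate([2500, 100, 0]) cube([100, 750, 2600]);
translate([2500, 2100, 0]) cube([100, 550, 2600]);


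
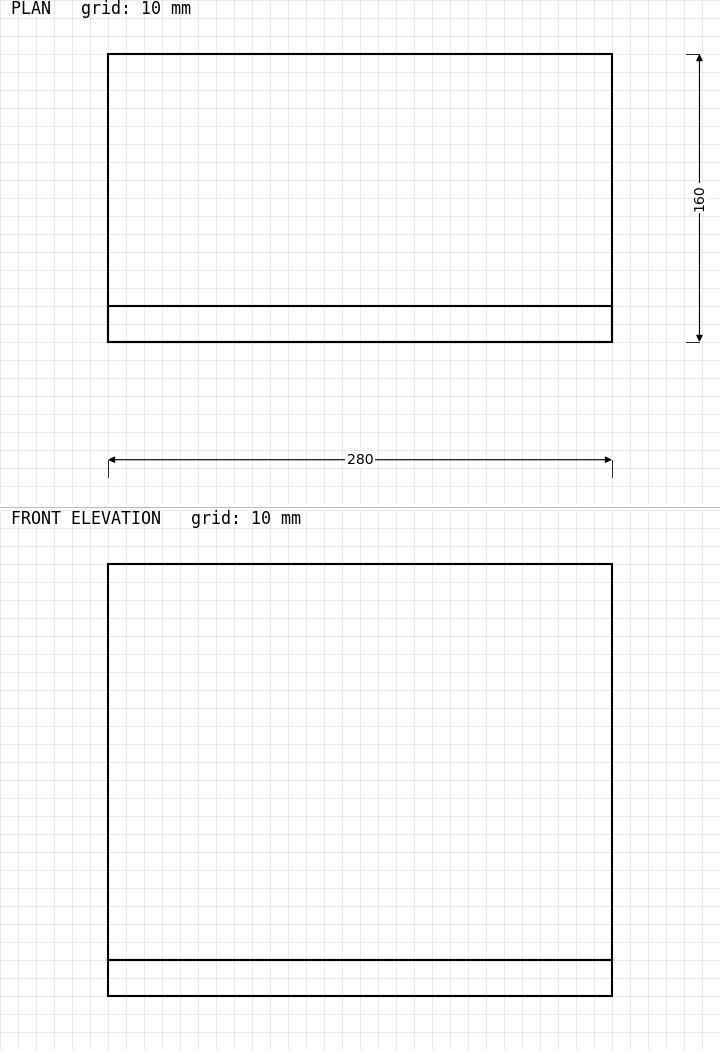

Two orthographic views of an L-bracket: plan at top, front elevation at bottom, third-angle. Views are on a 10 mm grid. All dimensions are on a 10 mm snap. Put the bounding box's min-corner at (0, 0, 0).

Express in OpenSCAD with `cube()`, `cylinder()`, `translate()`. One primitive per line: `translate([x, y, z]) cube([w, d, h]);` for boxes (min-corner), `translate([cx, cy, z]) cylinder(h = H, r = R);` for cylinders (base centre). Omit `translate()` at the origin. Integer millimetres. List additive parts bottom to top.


cube([280, 160, 20]);
translate([0, 0, 20]) cube([280, 20, 220]);


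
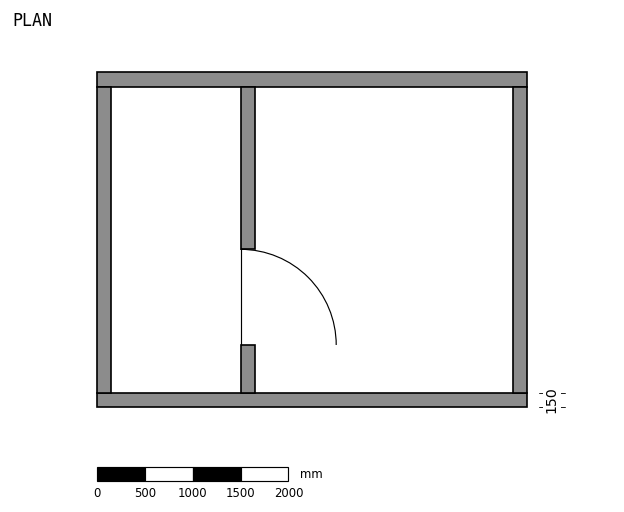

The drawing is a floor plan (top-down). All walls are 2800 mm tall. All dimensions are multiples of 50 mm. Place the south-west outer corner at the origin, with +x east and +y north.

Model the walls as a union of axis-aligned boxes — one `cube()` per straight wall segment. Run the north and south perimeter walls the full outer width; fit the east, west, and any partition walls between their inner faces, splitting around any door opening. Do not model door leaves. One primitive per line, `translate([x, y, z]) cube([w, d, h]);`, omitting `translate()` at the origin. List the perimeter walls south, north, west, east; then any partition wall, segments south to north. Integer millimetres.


cube([4500, 150, 2800]);
translate([0, 3350, 0]) cube([4500, 150, 2800]);
translate([0, 150, 0]) cube([150, 3200, 2800]);
translate([4350, 150, 0]) cube([150, 3200, 2800]);
translate([1500, 150, 0]) cube([150, 500, 2800]);
translate([1500, 1650, 0]) cube([150, 1700, 2800]);


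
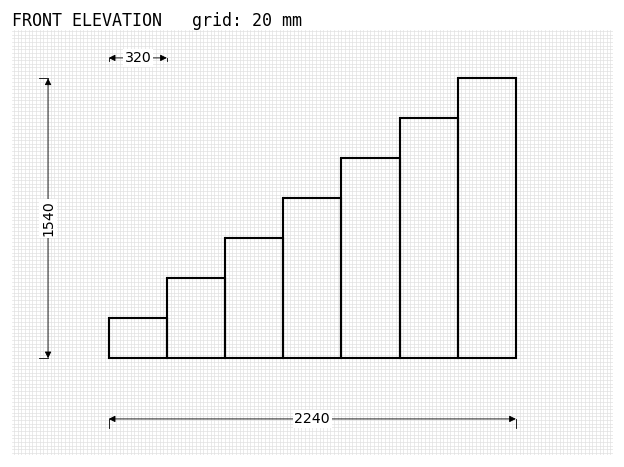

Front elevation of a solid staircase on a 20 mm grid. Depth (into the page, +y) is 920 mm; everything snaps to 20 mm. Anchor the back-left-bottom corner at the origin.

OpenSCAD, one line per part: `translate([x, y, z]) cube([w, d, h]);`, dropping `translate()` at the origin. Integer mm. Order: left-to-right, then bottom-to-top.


cube([320, 920, 220]);
translate([320, 0, 0]) cube([320, 920, 440]);
translate([640, 0, 0]) cube([320, 920, 660]);
translate([960, 0, 0]) cube([320, 920, 880]);
translate([1280, 0, 0]) cube([320, 920, 1100]);
translate([1600, 0, 0]) cube([320, 920, 1320]);
translate([1920, 0, 0]) cube([320, 920, 1540]);
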